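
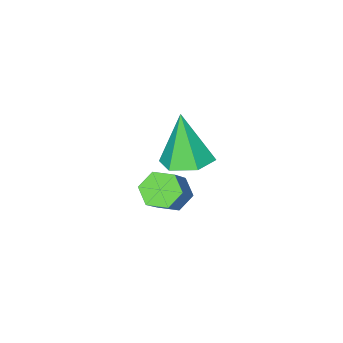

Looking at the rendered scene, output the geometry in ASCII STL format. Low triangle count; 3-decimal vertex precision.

solid 
facet normal -0.596 -0.395 -0.699
outer loop
vertex 0.187 -1.665 -3.04
vertex -0.439 -1.627 -2.528
vertex -0.278 -1.003 -3.018
endloop
endfacet
facet normal 0.561 0.418 -0.715
outer loop
vertex 0.187 -1.665 -3.04
vertex -0.278 -1.003 -3.018
vertex 1.326 -0.911 -1.705
endloop
endfacet
facet normal 0.561 0.418 -0.715
outer loop
vertex 1.326 -0.911 -1.705
vertex -0.278 -1.003 -3.018
vertex 0.86 -0.248 -1.683
endloop
endfacet
facet normal 0.596 0.396 0.699
outer loop
vertex 1.326 -0.911 -1.705
vertex 0.86 -0.248 -1.683
vertex 0.699 -0.873 -1.192
endloop
endfacet
facet normal -0.596 -0.395 -0.699
outer loop
vertex -0.278 -1.003 -3.018
vertex -0.439 -1.627 -2.528
vertex -0.905 -0.964 -2.505
endloop
endfacet
facet normal -0.216 0.917 -0.334
outer loop
vertex -0.278 -1.003 -3.018
vertex -0.905 -0.964 -2.505
vertex 0.86 -0.248 -1.683
endloop
endfacet
facet normal -0.217 0.918 -0.333
outer loop
vertex 0.86 -0.248 -1.683
vertex -0.905 -0.964 -2.505
vertex 0.234 -0.21 -1.17
endloop
endfacet
facet normal 0.596 0.395 0.699
outer loop
vertex 0.86 -0.248 -1.683
vertex 0.234 -0.21 -1.17
vertex 0.699 -0.873 -1.192
endloop
endfacet
facet normal -0.596 -0.395 -0.699
outer loop
vertex -0.905 -0.964 -2.505
vertex -0.439 -1.627 -2.528
vertex -1.066 -1.589 -2.015
endloop
endfacet
facet normal -0.778 0.499 0.382
outer loop
vertex -0.905 -0.964 -2.505
vertex -1.066 -1.589 -2.015
vertex 0.234 -0.21 -1.17
endloop
endfacet
facet normal -0.778 0.499 0.382
outer loop
vertex 0.234 -0.21 -1.17
vertex -1.066 -1.589 -2.015
vertex 0.073 -0.835 -0.68
endloop
endfacet
facet normal 0.596 0.395 0.699
outer loop
vertex 0.234 -0.21 -1.17
vertex 0.073 -0.835 -0.68
vertex 0.699 -0.873 -1.192
endloop
endfacet
facet normal -0.596 -0.396 -0.699
outer loop
vertex -1.066 -1.589 -2.015
vertex -0.439 -1.627 -2.528
vertex -0.6 -2.252 -2.037
endloop
endfacet
facet normal -0.561 -0.418 0.715
outer loop
vertex -1.066 -1.589 -2.015
vertex -0.6 -2.252 -2.037
vertex 0.073 -0.835 -0.68
endloop
endfacet
facet normal -0.561 -0.418 0.715
outer loop
vertex 0.073 -0.835 -0.68
vertex -0.6 -2.252 -2.037
vertex 0.538 -1.497 -0.702
endloop
endfacet
facet normal 0.596 0.395 0.699
outer loop
vertex 0.073 -0.835 -0.68
vertex 0.538 -1.497 -0.702
vertex 0.699 -0.873 -1.192
endloop
endfacet
facet normal -0.596 -0.395 -0.699
outer loop
vertex -0.6 -2.252 -2.037
vertex -0.439 -1.627 -2.528
vertex 0.026 -2.29 -2.55
endloop
endfacet
facet normal 0.218 -0.917 0.333
outer loop
vertex -0.6 -2.252 -2.037
vertex 0.026 -2.29 -2.55
vertex 0.538 -1.497 -0.702
endloop
endfacet
facet normal 0.216 -0.918 0.334
outer loop
vertex 0.538 -1.497 -0.702
vertex 0.026 -2.29 -2.55
vertex 1.165 -1.536 -1.215
endloop
endfacet
facet normal 0.596 0.395 0.699
outer loop
vertex 0.538 -1.497 -0.702
vertex 1.165 -1.536 -1.215
vertex 0.699 -0.873 -1.192
endloop
endfacet
facet normal -0.596 -0.395 -0.699
outer loop
vertex 0.026 -2.29 -2.55
vertex -0.439 -1.627 -2.528
vertex 0.187 -1.665 -3.04
endloop
endfacet
facet normal 0.778 -0.499 -0.382
outer loop
vertex 0.026 -2.29 -2.55
vertex 0.187 -1.665 -3.04
vertex 1.165 -1.536 -1.215
endloop
endfacet
facet normal 0.778 -0.499 -0.382
outer loop
vertex 1.165 -1.536 -1.215
vertex 0.187 -1.665 -3.04
vertex 1.326 -0.911 -1.705
endloop
endfacet
facet normal 0.596 0.395 0.699
outer loop
vertex 1.165 -1.536 -1.215
vertex 1.326 -0.911 -1.705
vertex 0.699 -0.873 -1.192
endloop
endfacet
facet normal 0.062 0.251 -0.966
outer loop
vertex 0.848 -0.747 0.573
vertex 0.188 -0.01 0.722
vertex 1.166 0.166 0.831
endloop
endfacet
facet normal 0.854 -0.394 0.340
outer loop
vertex 0.848 -0.747 0.573
vertex 1.166 0.166 0.831
vertex 0.052 -0.55 2.798
endloop
endfacet
facet normal 0.063 0.250 -0.966
outer loop
vertex 1.166 0.166 0.831
vertex 0.188 -0.01 0.722
vertex 0.506 0.902 0.979
endloop
endfacet
facet normal 0.671 0.489 0.558
outer loop
vertex 1.166 0.166 0.831
vertex 0.506 0.902 0.979
vertex 0.052 -0.55 2.798
endloop
endfacet
facet normal 0.063 0.250 -0.966
outer loop
vertex 0.506 0.902 0.979
vertex 0.188 -0.01 0.722
vertex -0.473 0.726 0.87
endloop
endfacet
facet normal -0.206 0.789 0.578
outer loop
vertex 0.506 0.902 0.979
vertex -0.473 0.726 0.87
vertex 0.052 -0.55 2.798
endloop
endfacet
facet normal 0.063 0.251 -0.966
outer loop
vertex -0.473 0.726 0.87
vertex 0.188 -0.01 0.722
vertex -0.791 -0.186 0.612
endloop
endfacet
facet normal -0.901 0.206 0.382
outer loop
vertex -0.473 0.726 0.87
vertex -0.791 -0.186 0.612
vertex 0.052 -0.55 2.798
endloop
endfacet
facet normal 0.063 0.251 -0.966
outer loop
vertex -0.791 -0.186 0.612
vertex 0.188 -0.01 0.722
vertex -0.131 -0.922 0.464
endloop
endfacet
facet normal -0.718 -0.677 0.164
outer loop
vertex -0.791 -0.186 0.612
vertex -0.131 -0.922 0.464
vertex 0.052 -0.55 2.798
endloop
endfacet
facet normal 0.063 0.251 -0.966
outer loop
vertex -0.131 -0.922 0.464
vertex 0.188 -0.01 0.722
vertex 0.848 -0.747 0.573
endloop
endfacet
facet normal 0.159 -0.977 0.143
outer loop
vertex -0.131 -0.922 0.464
vertex 0.848 -0.747 0.573
vertex 0.052 -0.55 2.798
endloop
endfacet

endsolid


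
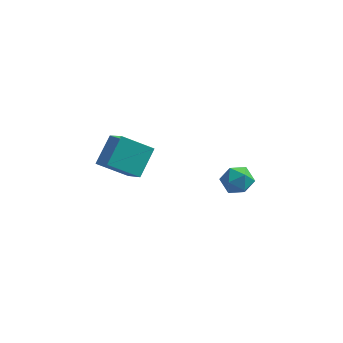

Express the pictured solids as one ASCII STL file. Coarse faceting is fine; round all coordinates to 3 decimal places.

solid 
facet normal -0.287 0.695 0.659
outer loop
vertex 2.931 -0.293 -2.089
vertex 3.038 -0.931 -1.37
vertex 3.782 -0.372 -1.635
endloop
endfacet
facet normal 0.039 0.994 0.100
outer loop
vertex 2.931 -0.293 -2.089
vertex 3.782 -0.372 -1.635
vertex 3.754 -0.274 -2.597
endloop
endfacet
facet normal -0.321 0.811 -0.489
outer loop
vertex 2.931 -0.293 -2.089
vertex 3.754 -0.274 -2.597
vertex 2.993 -0.773 -2.926
endloop
endfacet
facet normal -0.869 0.399 -0.293
outer loop
vertex 2.931 -0.293 -2.089
vertex 2.993 -0.773 -2.926
vertex 2.551 -1.178 -2.168
endloop
endfacet
facet normal -0.848 0.327 0.416
outer loop
vertex 2.931 -0.293 -2.089
vertex 2.551 -1.178 -2.168
vertex 3.038 -0.931 -1.37
endloop
endfacet
facet normal 0.696 0.716 0.053
outer loop
vertex 3.754 -0.274 -2.597
vertex 3.782 -0.372 -1.635
vertex 4.369 -0.902 -2.192
endloop
endfacet
facet normal 0.167 0.232 0.958
outer loop
vertex 3.782 -0.372 -1.635
vertex 3.038 -0.931 -1.37
vertex 3.927 -1.307 -1.434
endloop
endfacet
facet normal -0.742 -0.362 0.565
outer loop
vertex 3.038 -0.931 -1.37
vertex 2.551 -1.178 -2.168
vertex 3.166 -1.806 -1.763
endloop
endfacet
facet normal -0.775 -0.245 -0.583
outer loop
vertex 2.551 -1.178 -2.168
vertex 2.993 -0.773 -2.926
vertex 3.138 -1.708 -2.725
endloop
endfacet
facet normal 0.113 0.421 -0.900
outer loop
vertex 2.993 -0.773 -2.926
vertex 3.754 -0.274 -2.597
vertex 3.882 -1.149 -2.99
endloop
endfacet
facet normal 0.869 -0.399 0.293
outer loop
vertex 3.989 -1.787 -2.271
vertex 4.369 -0.902 -2.192
vertex 3.927 -1.307 -1.434
endloop
endfacet
facet normal 0.321 -0.811 0.489
outer loop
vertex 3.989 -1.787 -2.271
vertex 3.927 -1.307 -1.434
vertex 3.166 -1.806 -1.763
endloop
endfacet
facet normal -0.039 -0.994 -0.100
outer loop
vertex 3.989 -1.787 -2.271
vertex 3.166 -1.806 -1.763
vertex 3.138 -1.708 -2.725
endloop
endfacet
facet normal 0.287 -0.695 -0.659
outer loop
vertex 3.989 -1.787 -2.271
vertex 3.138 -1.708 -2.725
vertex 3.882 -1.149 -2.99
endloop
endfacet
facet normal 0.848 -0.327 -0.416
outer loop
vertex 3.989 -1.787 -2.271
vertex 3.882 -1.149 -2.99
vertex 4.369 -0.902 -2.192
endloop
endfacet
facet normal 0.775 0.245 0.583
outer loop
vertex 3.927 -1.307 -1.434
vertex 4.369 -0.902 -2.192
vertex 3.782 -0.372 -1.635
endloop
endfacet
facet normal -0.113 -0.421 0.900
outer loop
vertex 3.166 -1.806 -1.763
vertex 3.927 -1.307 -1.434
vertex 3.038 -0.931 -1.37
endloop
endfacet
facet normal -0.696 -0.716 -0.053
outer loop
vertex 3.138 -1.708 -2.725
vertex 3.166 -1.806 -1.763
vertex 2.551 -1.178 -2.168
endloop
endfacet
facet normal -0.167 -0.232 -0.958
outer loop
vertex 3.882 -1.149 -2.99
vertex 3.138 -1.708 -2.725
vertex 2.993 -0.773 -2.926
endloop
endfacet
facet normal 0.742 0.362 -0.565
outer loop
vertex 4.369 -0.902 -2.192
vertex 3.882 -1.149 -2.99
vertex 3.754 -0.274 -2.597
endloop
endfacet
facet normal -0.840 -0.180 0.512
outer loop
vertex -3.46 -1.04 -2.313
vertex -3.047 0.441 -1.114
vertex -4.434 0.179 -3.483
endloop
endfacet
facet normal -0.212 -0.760 -0.615
outer loop
vertex -2.753 0.539 -4.506
vertex -3.46 -1.04 -2.313
vertex -4.434 0.179 -3.483
endloop
endfacet
facet normal -0.840 -0.179 0.512
outer loop
vertex -4.434 0.179 -3.483
vertex -3.047 0.441 -1.114
vertex -4.02 1.66 -2.284
endloop
endfacet
facet normal -0.499 0.625 -0.600
outer loop
vertex -4.02 1.66 -2.284
vertex -2.753 0.539 -4.506
vertex -4.434 0.179 -3.483
endloop
endfacet
facet normal 0.499 -0.625 0.600
outer loop
vertex -3.46 -1.04 -2.313
vertex -1.366 0.801 -2.137
vertex -3.047 0.441 -1.114
endloop
endfacet
facet normal -0.212 -0.759 -0.615
outer loop
vertex -1.78 -0.68 -3.336
vertex -3.46 -1.04 -2.313
vertex -2.753 0.539 -4.506
endloop
endfacet
facet normal 0.499 -0.625 0.600
outer loop
vertex -1.78 -0.68 -3.336
vertex -1.366 0.801 -2.137
vertex -3.46 -1.04 -2.313
endloop
endfacet
facet normal 0.212 0.759 0.615
outer loop
vertex -3.047 0.441 -1.114
vertex -1.366 0.801 -2.137
vertex -4.02 1.66 -2.284
endloop
endfacet
facet normal -0.499 0.625 -0.600
outer loop
vertex -2.34 2.02 -3.307
vertex -2.753 0.539 -4.506
vertex -4.02 1.66 -2.284
endloop
endfacet
facet normal 0.212 0.760 0.615
outer loop
vertex -4.02 1.66 -2.284
vertex -1.366 0.801 -2.137
vertex -2.34 2.02 -3.307
endloop
endfacet
facet normal 0.840 0.180 -0.511
outer loop
vertex -2.34 2.02 -3.307
vertex -1.78 -0.68 -3.336
vertex -2.753 0.539 -4.506
endloop
endfacet
facet normal 0.840 0.180 -0.512
outer loop
vertex -1.366 0.801 -2.137
vertex -1.78 -0.68 -3.336
vertex -2.34 2.02 -3.307
endloop
endfacet

endsolid


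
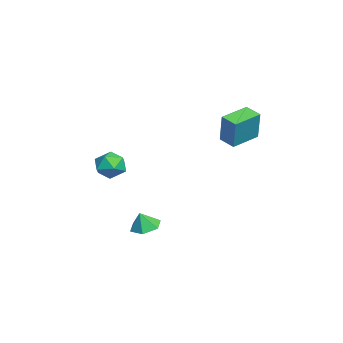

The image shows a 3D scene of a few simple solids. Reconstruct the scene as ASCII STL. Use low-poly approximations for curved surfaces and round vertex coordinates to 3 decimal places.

solid 
facet normal -0.655 0.738 0.162
outer loop
vertex -3.706 4.32 3.552
vertex -2.882 5.114 3.267
vertex -4.329 4.222 1.475
endloop
endfacet
facet normal -0.699 -0.673 0.241
outer loop
vertex -3.018 2.746 1.153
vertex -3.706 4.32 3.552
vertex -4.329 4.222 1.475
endloop
endfacet
facet normal -0.655 0.738 0.161
outer loop
vertex -4.329 4.222 1.475
vertex -2.882 5.114 3.267
vertex -3.504 5.016 1.191
endloop
endfacet
facet normal -0.286 -0.045 -0.957
outer loop
vertex -3.504 5.016 1.191
vertex -3.018 2.746 1.153
vertex -4.329 4.222 1.475
endloop
endfacet
facet normal 0.287 0.046 0.957
outer loop
vertex -3.706 4.32 3.552
vertex -1.571 3.638 2.945
vertex -2.882 5.114 3.267
endloop
endfacet
facet normal -0.699 -0.673 0.241
outer loop
vertex -2.396 2.844 3.229
vertex -3.706 4.32 3.552
vertex -3.018 2.746 1.153
endloop
endfacet
facet normal 0.286 0.045 0.957
outer loop
vertex -2.396 2.844 3.229
vertex -1.571 3.638 2.945
vertex -3.706 4.32 3.552
endloop
endfacet
facet normal 0.699 0.673 -0.241
outer loop
vertex -2.882 5.114 3.267
vertex -1.571 3.638 2.945
vertex -3.504 5.016 1.191
endloop
endfacet
facet normal -0.287 -0.045 -0.957
outer loop
vertex -2.194 3.54 0.868
vertex -3.018 2.746 1.153
vertex -3.504 5.016 1.191
endloop
endfacet
facet normal 0.699 0.673 -0.241
outer loop
vertex -3.504 5.016 1.191
vertex -1.571 3.638 2.945
vertex -2.194 3.54 0.868
endloop
endfacet
facet normal 0.655 -0.738 -0.161
outer loop
vertex -2.194 3.54 0.868
vertex -2.396 2.844 3.229
vertex -3.018 2.746 1.153
endloop
endfacet
facet normal 0.655 -0.738 -0.162
outer loop
vertex -1.571 3.638 2.945
vertex -2.396 2.844 3.229
vertex -2.194 3.54 0.868
endloop
endfacet
facet normal -0.175 0.272 -0.946
outer loop
vertex 1.048 -0.844 -4.426
vertex 0.414 -1.585 -4.522
vertex 0.101 -0.71 -4.212
endloop
endfacet
facet normal 0.255 0.623 0.739
outer loop
vertex 1.048 -0.844 -4.426
vertex 0.101 -0.71 -4.212
vertex 0.626 -1.915 -3.378
endloop
endfacet
facet normal -0.175 0.272 -0.946
outer loop
vertex 0.101 -0.71 -4.212
vertex 0.414 -1.585 -4.522
vertex -0.533 -1.451 -4.308
endloop
endfacet
facet normal -0.507 0.330 0.796
outer loop
vertex 0.101 -0.71 -4.212
vertex -0.533 -1.451 -4.308
vertex 0.626 -1.915 -3.378
endloop
endfacet
facet normal -0.175 0.272 -0.946
outer loop
vertex -0.533 -1.451 -4.308
vertex 0.414 -1.585 -4.522
vertex -0.22 -2.326 -4.618
endloop
endfacet
facet normal -0.662 -0.449 0.600
outer loop
vertex -0.533 -1.451 -4.308
vertex -0.22 -2.326 -4.618
vertex 0.626 -1.915 -3.378
endloop
endfacet
facet normal -0.176 0.273 -0.946
outer loop
vertex -0.22 -2.326 -4.618
vertex 0.414 -1.585 -4.522
vertex 0.726 -2.46 -4.833
endloop
endfacet
facet normal -0.054 -0.936 0.347
outer loop
vertex -0.22 -2.326 -4.618
vertex 0.726 -2.46 -4.833
vertex 0.626 -1.915 -3.378
endloop
endfacet
facet normal -0.176 0.273 -0.946
outer loop
vertex 0.726 -2.46 -4.833
vertex 0.414 -1.585 -4.522
vertex 1.36 -1.719 -4.737
endloop
endfacet
facet normal 0.708 -0.644 0.290
outer loop
vertex 0.726 -2.46 -4.833
vertex 1.36 -1.719 -4.737
vertex 0.626 -1.915 -3.378
endloop
endfacet
facet normal -0.176 0.273 -0.946
outer loop
vertex 1.36 -1.719 -4.737
vertex 0.414 -1.585 -4.522
vertex 1.048 -0.844 -4.426
endloop
endfacet
facet normal 0.864 0.135 0.486
outer loop
vertex 1.36 -1.719 -4.737
vertex 1.048 -0.844 -4.426
vertex 0.626 -1.915 -3.378
endloop
endfacet
facet normal -0.089 0.983 0.163
outer loop
vertex -3.61 -2.875 -1.817
vertex -4.629 -3.041 -1.371
vertex -3.716 -3.068 -0.714
endloop
endfacet
facet normal 0.596 0.780 0.194
outer loop
vertex -3.61 -2.875 -1.817
vertex -3.716 -3.068 -0.714
vertex -2.886 -3.558 -1.294
endloop
endfacet
facet normal 0.764 0.480 -0.431
outer loop
vertex -3.61 -2.875 -1.817
vertex -2.886 -3.558 -1.294
vertex -3.285 -3.833 -2.309
endloop
endfacet
facet normal 0.184 0.498 -0.848
outer loop
vertex -3.61 -2.875 -1.817
vertex -3.285 -3.833 -2.309
vertex -4.363 -3.514 -2.356
endloop
endfacet
facet normal -0.342 0.808 -0.480
outer loop
vertex -3.61 -2.875 -1.817
vertex -4.363 -3.514 -2.356
vertex -4.629 -3.041 -1.371
endloop
endfacet
facet normal 0.656 0.281 0.701
outer loop
vertex -2.886 -3.558 -1.294
vertex -3.716 -3.068 -0.714
vertex -3.457 -4.146 -0.524
endloop
endfacet
facet normal -0.451 0.610 0.652
outer loop
vertex -3.716 -3.068 -0.714
vertex -4.629 -3.041 -1.371
vertex -4.535 -3.827 -0.571
endloop
endfacet
facet normal -0.861 0.326 -0.389
outer loop
vertex -4.629 -3.041 -1.371
vertex -4.363 -3.514 -2.356
vertex -4.934 -4.102 -1.586
endloop
endfacet
facet normal -0.009 -0.176 -0.984
outer loop
vertex -4.363 -3.514 -2.356
vertex -3.285 -3.833 -2.309
vertex -4.104 -4.592 -2.166
endloop
endfacet
facet normal 0.929 -0.204 -0.310
outer loop
vertex -3.285 -3.833 -2.309
vertex -2.886 -3.558 -1.294
vertex -3.191 -4.619 -1.509
endloop
endfacet
facet normal -0.184 -0.498 0.848
outer loop
vertex -4.21 -4.785 -1.063
vertex -3.457 -4.146 -0.524
vertex -4.535 -3.827 -0.571
endloop
endfacet
facet normal -0.764 -0.480 0.431
outer loop
vertex -4.21 -4.785 -1.063
vertex -4.535 -3.827 -0.571
vertex -4.934 -4.102 -1.586
endloop
endfacet
facet normal -0.596 -0.780 -0.194
outer loop
vertex -4.21 -4.785 -1.063
vertex -4.934 -4.102 -1.586
vertex -4.104 -4.592 -2.166
endloop
endfacet
facet normal 0.089 -0.983 -0.163
outer loop
vertex -4.21 -4.785 -1.063
vertex -4.104 -4.592 -2.166
vertex -3.191 -4.619 -1.509
endloop
endfacet
facet normal 0.342 -0.808 0.480
outer loop
vertex -4.21 -4.785 -1.063
vertex -3.191 -4.619 -1.509
vertex -3.457 -4.146 -0.524
endloop
endfacet
facet normal 0.009 0.176 0.984
outer loop
vertex -4.535 -3.827 -0.571
vertex -3.457 -4.146 -0.524
vertex -3.716 -3.068 -0.714
endloop
endfacet
facet normal -0.929 0.204 0.310
outer loop
vertex -4.934 -4.102 -1.586
vertex -4.535 -3.827 -0.571
vertex -4.629 -3.041 -1.371
endloop
endfacet
facet normal -0.656 -0.281 -0.701
outer loop
vertex -4.104 -4.592 -2.166
vertex -4.934 -4.102 -1.586
vertex -4.363 -3.514 -2.356
endloop
endfacet
facet normal 0.451 -0.610 -0.652
outer loop
vertex -3.191 -4.619 -1.509
vertex -4.104 -4.592 -2.166
vertex -3.285 -3.833 -2.309
endloop
endfacet
facet normal 0.861 -0.326 0.389
outer loop
vertex -3.457 -4.146 -0.524
vertex -3.191 -4.619 -1.509
vertex -2.886 -3.558 -1.294
endloop
endfacet

endsolid


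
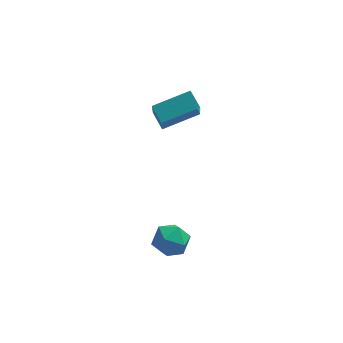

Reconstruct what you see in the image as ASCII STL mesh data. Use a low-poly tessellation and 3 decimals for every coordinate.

solid 
facet normal -0.920 -0.294 -0.258
outer loop
vertex -3.302 3.264 2.853
vertex -3.227 4.376 1.314
vertex -2.975 2.629 2.41
endloop
endfacet
facet normal -0.040 -0.585 0.810
outer loop
vertex -1.493 3.104 2.826
vertex -3.302 3.264 2.853
vertex -2.975 2.629 2.41
endloop
endfacet
facet normal -0.920 -0.295 -0.259
outer loop
vertex -2.975 2.629 2.41
vertex -3.227 4.376 1.314
vertex -2.899 3.742 0.872
endloop
endfacet
facet normal 0.390 -0.755 -0.527
outer loop
vertex -2.899 3.742 0.872
vertex -1.493 3.104 2.826
vertex -2.975 2.629 2.41
endloop
endfacet
facet normal -0.390 0.755 0.527
outer loop
vertex -3.302 3.264 2.853
vertex -1.745 4.851 1.73
vertex -3.227 4.376 1.314
endloop
endfacet
facet normal -0.040 -0.585 0.810
outer loop
vertex -1.821 3.738 3.268
vertex -3.302 3.264 2.853
vertex -1.493 3.104 2.826
endloop
endfacet
facet normal -0.389 0.755 0.527
outer loop
vertex -1.821 3.738 3.268
vertex -1.745 4.851 1.73
vertex -3.302 3.264 2.853
endloop
endfacet
facet normal 0.040 0.585 -0.810
outer loop
vertex -3.227 4.376 1.314
vertex -1.745 4.851 1.73
vertex -2.899 3.742 0.872
endloop
endfacet
facet normal 0.389 -0.755 -0.527
outer loop
vertex -1.418 4.216 1.287
vertex -1.493 3.104 2.826
vertex -2.899 3.742 0.872
endloop
endfacet
facet normal 0.040 0.585 -0.810
outer loop
vertex -2.899 3.742 0.872
vertex -1.745 4.851 1.73
vertex -1.418 4.216 1.287
endloop
endfacet
facet normal 0.920 0.296 0.258
outer loop
vertex -1.418 4.216 1.287
vertex -1.821 3.738 3.268
vertex -1.493 3.104 2.826
endloop
endfacet
facet normal 0.920 0.294 0.258
outer loop
vertex -1.745 4.851 1.73
vertex -1.821 3.738 3.268
vertex -1.418 4.216 1.287
endloop
endfacet
facet normal -0.020 0.929 -0.370
outer loop
vertex -2.532 -0.313 -2.023
vertex -3.261 -0.205 -1.713
vertex -2.613 -0.02 -1.284
endloop
endfacet
facet normal 0.648 0.730 -0.218
outer loop
vertex -2.532 -0.313 -2.023
vertex -2.613 -0.02 -1.284
vertex -2.05 -0.566 -1.438
endloop
endfacet
facet normal 0.793 0.139 -0.593
outer loop
vertex -2.532 -0.313 -2.023
vertex -2.05 -0.566 -1.438
vertex -2.351 -1.089 -1.963
endloop
endfacet
facet normal 0.214 -0.026 -0.976
outer loop
vertex -2.532 -0.313 -2.023
vertex -2.351 -1.089 -1.963
vertex -3.099 -0.865 -2.133
endloop
endfacet
facet normal -0.288 0.463 -0.838
outer loop
vertex -2.532 -0.313 -2.023
vertex -3.099 -0.865 -2.133
vertex -3.261 -0.205 -1.713
endloop
endfacet
facet normal 0.676 0.563 0.475
outer loop
vertex -2.05 -0.566 -1.438
vertex -2.613 -0.02 -1.284
vertex -2.481 -0.615 -0.767
endloop
endfacet
facet normal -0.404 0.885 0.229
outer loop
vertex -2.613 -0.02 -1.284
vertex -3.261 -0.205 -1.713
vertex -3.229 -0.391 -0.937
endloop
endfacet
facet normal -0.838 0.131 -0.529
outer loop
vertex -3.261 -0.205 -1.713
vertex -3.099 -0.865 -2.133
vertex -3.53 -0.914 -1.462
endloop
endfacet
facet normal -0.027 -0.659 -0.752
outer loop
vertex -3.099 -0.865 -2.133
vertex -2.351 -1.089 -1.963
vertex -2.967 -1.46 -1.616
endloop
endfacet
facet normal 0.911 -0.392 -0.132
outer loop
vertex -2.351 -1.089 -1.963
vertex -2.05 -0.566 -1.438
vertex -2.319 -1.275 -1.187
endloop
endfacet
facet normal -0.214 0.026 0.976
outer loop
vertex -3.048 -1.167 -0.877
vertex -2.481 -0.615 -0.767
vertex -3.229 -0.391 -0.937
endloop
endfacet
facet normal -0.793 -0.139 0.593
outer loop
vertex -3.048 -1.167 -0.877
vertex -3.229 -0.391 -0.937
vertex -3.53 -0.914 -1.462
endloop
endfacet
facet normal -0.648 -0.730 0.218
outer loop
vertex -3.048 -1.167 -0.877
vertex -3.53 -0.914 -1.462
vertex -2.967 -1.46 -1.616
endloop
endfacet
facet normal 0.020 -0.929 0.370
outer loop
vertex -3.048 -1.167 -0.877
vertex -2.967 -1.46 -1.616
vertex -2.319 -1.275 -1.187
endloop
endfacet
facet normal 0.288 -0.463 0.838
outer loop
vertex -3.048 -1.167 -0.877
vertex -2.319 -1.275 -1.187
vertex -2.481 -0.615 -0.767
endloop
endfacet
facet normal 0.027 0.659 0.752
outer loop
vertex -3.229 -0.391 -0.937
vertex -2.481 -0.615 -0.767
vertex -2.613 -0.02 -1.284
endloop
endfacet
facet normal -0.911 0.392 0.132
outer loop
vertex -3.53 -0.914 -1.462
vertex -3.229 -0.391 -0.937
vertex -3.261 -0.205 -1.713
endloop
endfacet
facet normal -0.676 -0.563 -0.475
outer loop
vertex -2.967 -1.46 -1.616
vertex -3.53 -0.914 -1.462
vertex -3.099 -0.865 -2.133
endloop
endfacet
facet normal 0.404 -0.885 -0.229
outer loop
vertex -2.319 -1.275 -1.187
vertex -2.967 -1.46 -1.616
vertex -2.351 -1.089 -1.963
endloop
endfacet
facet normal 0.838 -0.131 0.529
outer loop
vertex -2.481 -0.615 -0.767
vertex -2.319 -1.275 -1.187
vertex -2.05 -0.566 -1.438
endloop
endfacet

endsolid


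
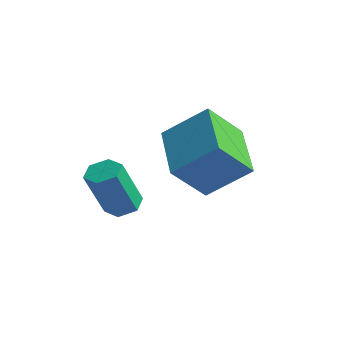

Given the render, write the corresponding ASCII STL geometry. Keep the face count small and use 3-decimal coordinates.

solid 
facet normal -0.049 0.433 -0.900
outer loop
vertex -2.235 -1.273 -2.947
vertex -2.552 -0.843 -2.723
vertex -1.974 -0.801 -2.734
endloop
endfacet
facet normal 0.892 -0.387 -0.235
outer loop
vertex -2.235 -1.273 -2.947
vertex -1.974 -0.801 -2.734
vertex -2.15 -2.027 -1.381
endloop
endfacet
facet normal 0.892 -0.387 -0.235
outer loop
vertex -2.15 -2.027 -1.381
vertex -1.974 -0.801 -2.734
vertex -1.889 -1.555 -1.168
endloop
endfacet
facet normal 0.049 -0.433 0.900
outer loop
vertex -2.15 -2.027 -1.381
vertex -1.889 -1.555 -1.168
vertex -2.468 -1.597 -1.157
endloop
endfacet
facet normal -0.049 0.433 -0.900
outer loop
vertex -1.974 -0.801 -2.734
vertex -2.552 -0.843 -2.723
vertex -2.291 -0.371 -2.51
endloop
endfacet
facet normal 0.836 0.511 0.201
outer loop
vertex -1.974 -0.801 -2.734
vertex -2.291 -0.371 -2.51
vertex -1.889 -1.555 -1.168
endloop
endfacet
facet normal 0.835 0.512 0.202
outer loop
vertex -1.889 -1.555 -1.168
vertex -2.291 -0.371 -2.51
vertex -2.207 -1.125 -0.944
endloop
endfacet
facet normal 0.049 -0.433 0.900
outer loop
vertex -1.889 -1.555 -1.168
vertex -2.207 -1.125 -0.944
vertex -2.468 -1.597 -1.157
endloop
endfacet
facet normal -0.049 0.433 -0.900
outer loop
vertex -2.291 -0.371 -2.51
vertex -2.552 -0.843 -2.723
vertex -2.87 -0.413 -2.499
endloop
endfacet
facet normal -0.057 0.898 0.436
outer loop
vertex -2.291 -0.371 -2.51
vertex -2.87 -0.413 -2.499
vertex -2.207 -1.125 -0.944
endloop
endfacet
facet normal -0.057 0.898 0.436
outer loop
vertex -2.207 -1.125 -0.944
vertex -2.87 -0.413 -2.499
vertex -2.785 -1.167 -0.933
endloop
endfacet
facet normal 0.049 -0.433 0.900
outer loop
vertex -2.207 -1.125 -0.944
vertex -2.785 -1.167 -0.933
vertex -2.468 -1.597 -1.157
endloop
endfacet
facet normal -0.049 0.433 -0.900
outer loop
vertex -2.87 -0.413 -2.499
vertex -2.552 -0.843 -2.723
vertex -3.131 -0.885 -2.712
endloop
endfacet
facet normal -0.892 0.387 0.235
outer loop
vertex -2.87 -0.413 -2.499
vertex -3.131 -0.885 -2.712
vertex -2.785 -1.167 -0.933
endloop
endfacet
facet normal -0.892 0.387 0.235
outer loop
vertex -2.785 -1.167 -0.933
vertex -3.131 -0.885 -2.712
vertex -3.046 -1.639 -1.146
endloop
endfacet
facet normal 0.049 -0.433 0.900
outer loop
vertex -2.785 -1.167 -0.933
vertex -3.046 -1.639 -1.146
vertex -2.468 -1.597 -1.157
endloop
endfacet
facet normal -0.049 0.433 -0.900
outer loop
vertex -3.131 -0.885 -2.712
vertex -2.552 -0.843 -2.723
vertex -2.813 -1.315 -2.936
endloop
endfacet
facet normal -0.835 -0.512 -0.201
outer loop
vertex -3.131 -0.885 -2.712
vertex -2.813 -1.315 -2.936
vertex -3.046 -1.639 -1.146
endloop
endfacet
facet normal -0.836 -0.511 -0.201
outer loop
vertex -3.046 -1.639 -1.146
vertex -2.813 -1.315 -2.936
vertex -2.729 -2.069 -1.37
endloop
endfacet
facet normal 0.049 -0.433 0.900
outer loop
vertex -3.046 -1.639 -1.146
vertex -2.729 -2.069 -1.37
vertex -2.468 -1.597 -1.157
endloop
endfacet
facet normal -0.049 0.433 -0.900
outer loop
vertex -2.813 -1.315 -2.936
vertex -2.552 -0.843 -2.723
vertex -2.235 -1.273 -2.947
endloop
endfacet
facet normal 0.057 -0.898 -0.436
outer loop
vertex -2.813 -1.315 -2.936
vertex -2.235 -1.273 -2.947
vertex -2.729 -2.069 -1.37
endloop
endfacet
facet normal 0.057 -0.898 -0.436
outer loop
vertex -2.729 -2.069 -1.37
vertex -2.235 -1.273 -2.947
vertex -2.15 -2.027 -1.381
endloop
endfacet
facet normal 0.049 -0.433 0.900
outer loop
vertex -2.729 -2.069 -1.37
vertex -2.15 -2.027 -1.381
vertex -2.468 -1.597 -1.157
endloop
endfacet
facet normal -0.814 0.477 0.333
outer loop
vertex -0.395 0.401 1.385
vertex -0.219 1.45 0.313
vertex -1.312 -0.466 0.385
endloop
endfacet
facet normal -0.117 -0.695 0.710
outer loop
vertex 0.299 -1.41 -0.273
vertex -0.395 0.401 1.385
vertex -1.312 -0.466 0.385
endloop
endfacet
facet normal -0.814 0.477 0.333
outer loop
vertex -1.312 -0.466 0.385
vertex -0.219 1.45 0.313
vertex -1.136 0.583 -0.687
endloop
endfacet
facet normal -0.569 -0.539 -0.621
outer loop
vertex -1.136 0.583 -0.687
vertex 0.299 -1.41 -0.273
vertex -1.312 -0.466 0.385
endloop
endfacet
facet normal 0.569 0.539 0.621
outer loop
vertex -0.395 0.401 1.385
vertex 1.392 0.506 -0.345
vertex -0.219 1.45 0.313
endloop
endfacet
facet normal -0.117 -0.695 0.710
outer loop
vertex 1.216 -0.543 0.727
vertex -0.395 0.401 1.385
vertex 0.299 -1.41 -0.273
endloop
endfacet
facet normal 0.569 0.539 0.621
outer loop
vertex 1.216 -0.543 0.727
vertex 1.392 0.506 -0.345
vertex -0.395 0.401 1.385
endloop
endfacet
facet normal 0.117 0.695 -0.710
outer loop
vertex -0.219 1.45 0.313
vertex 1.392 0.506 -0.345
vertex -1.136 0.583 -0.687
endloop
endfacet
facet normal -0.569 -0.539 -0.621
outer loop
vertex 0.475 -0.361 -1.345
vertex 0.299 -1.41 -0.273
vertex -1.136 0.583 -0.687
endloop
endfacet
facet normal 0.117 0.695 -0.710
outer loop
vertex -1.136 0.583 -0.687
vertex 1.392 0.506 -0.345
vertex 0.475 -0.361 -1.345
endloop
endfacet
facet normal 0.814 -0.477 -0.333
outer loop
vertex 0.475 -0.361 -1.345
vertex 1.216 -0.543 0.727
vertex 0.299 -1.41 -0.273
endloop
endfacet
facet normal 0.814 -0.477 -0.333
outer loop
vertex 1.392 0.506 -0.345
vertex 1.216 -0.543 0.727
vertex 0.475 -0.361 -1.345
endloop
endfacet

endsolid


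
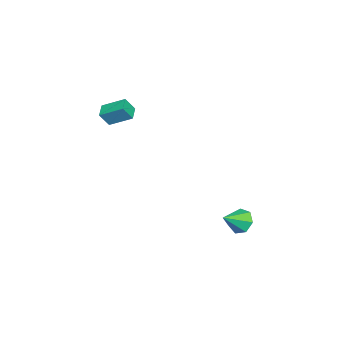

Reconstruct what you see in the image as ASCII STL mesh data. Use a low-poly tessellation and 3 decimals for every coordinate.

solid 
facet normal -0.327 0.440 -0.836
outer loop
vertex 1.865 -1.491 3.268
vertex 2.659 -1.364 3.024
vertex 1.863 -2.695 2.635
endloop
endfacet
facet normal -0.945 -0.151 0.290
outer loop
vertex 2.161 -3.096 3.396
vertex 1.865 -1.491 3.268
vertex 1.863 -2.695 2.635
endloop
endfacet
facet normal -0.327 0.440 -0.836
outer loop
vertex 1.863 -2.695 2.635
vertex 2.659 -1.364 3.024
vertex 2.657 -2.568 2.391
endloop
endfacet
facet normal -0.002 -0.885 -0.466
outer loop
vertex 2.657 -2.568 2.391
vertex 2.161 -3.096 3.396
vertex 1.863 -2.695 2.635
endloop
endfacet
facet normal 0.002 0.885 0.466
outer loop
vertex 1.865 -1.491 3.268
vertex 2.957 -1.765 3.785
vertex 2.659 -1.364 3.024
endloop
endfacet
facet normal -0.945 -0.151 0.290
outer loop
vertex 2.163 -1.892 4.029
vertex 1.865 -1.491 3.268
vertex 2.161 -3.096 3.396
endloop
endfacet
facet normal 0.002 0.885 0.466
outer loop
vertex 2.163 -1.892 4.029
vertex 2.957 -1.765 3.785
vertex 1.865 -1.491 3.268
endloop
endfacet
facet normal 0.945 0.151 -0.290
outer loop
vertex 2.659 -1.364 3.024
vertex 2.957 -1.765 3.785
vertex 2.657 -2.568 2.391
endloop
endfacet
facet normal -0.002 -0.885 -0.466
outer loop
vertex 2.955 -2.969 3.152
vertex 2.161 -3.096 3.396
vertex 2.657 -2.568 2.391
endloop
endfacet
facet normal 0.945 0.151 -0.290
outer loop
vertex 2.657 -2.568 2.391
vertex 2.957 -1.765 3.785
vertex 2.955 -2.969 3.152
endloop
endfacet
facet normal 0.327 -0.440 0.836
outer loop
vertex 2.955 -2.969 3.152
vertex 2.163 -1.892 4.029
vertex 2.161 -3.096 3.396
endloop
endfacet
facet normal 0.327 -0.440 0.836
outer loop
vertex 2.957 -1.765 3.785
vertex 2.163 -1.892 4.029
vertex 2.955 -2.969 3.152
endloop
endfacet
facet normal -0.693 0.487 -0.531
outer loop
vertex 3.085 4.445 -3.782
vertex 2.525 4.027 -3.435
vertex 2.833 4.708 -3.212
endloop
endfacet
facet normal 0.868 0.466 0.169
outer loop
vertex 3.085 4.445 -3.782
vertex 2.833 4.708 -3.212
vertex 3.455 3.373 -2.725
endloop
endfacet
facet normal -0.694 0.487 -0.530
outer loop
vertex 2.833 4.708 -3.212
vertex 2.525 4.027 -3.435
vertex 2.35 4.458 -2.809
endloop
endfacet
facet normal 0.406 0.474 0.781
outer loop
vertex 2.833 4.708 -3.212
vertex 2.35 4.458 -2.809
vertex 3.455 3.373 -2.725
endloop
endfacet
facet normal -0.693 0.489 -0.530
outer loop
vertex 2.35 4.458 -2.809
vertex 2.525 4.027 -3.435
vertex 1.998 3.883 -2.879
endloop
endfacet
facet normal -0.121 -0.047 0.992
outer loop
vertex 2.35 4.458 -2.809
vertex 1.998 3.883 -2.879
vertex 3.455 3.373 -2.725
endloop
endfacet
facet normal -0.693 0.487 -0.531
outer loop
vertex 1.998 3.883 -2.879
vertex 2.525 4.027 -3.435
vertex 2.044 3.417 -3.367
endloop
endfacet
facet normal -0.313 -0.701 0.640
outer loop
vertex 1.998 3.883 -2.879
vertex 2.044 3.417 -3.367
vertex 3.455 3.373 -2.725
endloop
endfacet
facet normal -0.693 0.488 -0.530
outer loop
vertex 2.044 3.417 -3.367
vertex 2.525 4.027 -3.435
vertex 2.452 3.41 -3.907
endloop
endfacet
facet normal -0.028 -1.000 -0.008
outer loop
vertex 2.044 3.417 -3.367
vertex 2.452 3.41 -3.907
vertex 3.455 3.373 -2.725
endloop
endfacet
facet normal -0.693 0.488 -0.530
outer loop
vertex 2.452 3.41 -3.907
vertex 2.525 4.027 -3.435
vertex 2.915 3.867 -4.092
endloop
endfacet
facet normal 0.521 -0.716 -0.465
outer loop
vertex 2.452 3.41 -3.907
vertex 2.915 3.867 -4.092
vertex 3.455 3.373 -2.725
endloop
endfacet
facet normal -0.693 0.488 -0.530
outer loop
vertex 2.915 3.867 -4.092
vertex 2.525 4.027 -3.435
vertex 3.085 4.445 -3.782
endloop
endfacet
facet normal 0.920 -0.063 -0.386
outer loop
vertex 2.915 3.867 -4.092
vertex 3.085 4.445 -3.782
vertex 3.455 3.373 -2.725
endloop
endfacet

endsolid


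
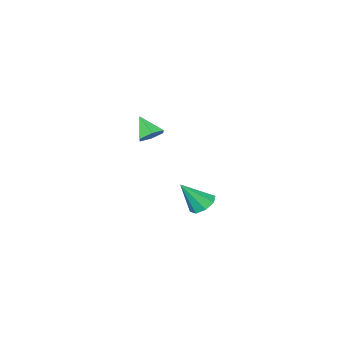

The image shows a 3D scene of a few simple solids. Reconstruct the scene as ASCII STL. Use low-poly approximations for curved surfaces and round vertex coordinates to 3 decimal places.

solid 
facet normal -0.015 0.690 -0.724
outer loop
vertex 0.574 -0.423 2.641
vertex 0.281 -0.846 2.244
vertex -0.075 -0.456 2.623
endloop
endfacet
facet normal -0.045 0.371 0.928
outer loop
vertex 0.574 -0.423 2.641
vertex -0.075 -0.456 2.623
vertex 0.299 -1.694 3.136
endloop
endfacet
facet normal -0.015 0.690 -0.724
outer loop
vertex -0.075 -0.456 2.623
vertex 0.281 -0.846 2.244
vertex -0.368 -0.879 2.226
endloop
endfacet
facet normal -0.806 0.002 0.592
outer loop
vertex -0.075 -0.456 2.623
vertex -0.368 -0.879 2.226
vertex 0.299 -1.694 3.136
endloop
endfacet
facet normal -0.015 0.688 -0.726
outer loop
vertex -0.368 -0.879 2.226
vertex 0.281 -0.846 2.244
vertex -0.012 -1.27 1.848
endloop
endfacet
facet normal -0.755 -0.655 -0.033
outer loop
vertex -0.368 -0.879 2.226
vertex -0.012 -1.27 1.848
vertex 0.299 -1.694 3.136
endloop
endfacet
facet normal -0.015 0.688 -0.726
outer loop
vertex -0.012 -1.27 1.848
vertex 0.281 -0.846 2.244
vertex 0.637 -1.237 1.866
endloop
endfacet
facet normal 0.057 -0.944 -0.325
outer loop
vertex -0.012 -1.27 1.848
vertex 0.637 -1.237 1.866
vertex 0.299 -1.694 3.136
endloop
endfacet
facet normal -0.014 0.688 -0.725
outer loop
vertex 0.637 -1.237 1.866
vertex 0.281 -0.846 2.244
vertex 0.93 -0.814 2.262
endloop
endfacet
facet normal 0.817 -0.576 0.010
outer loop
vertex 0.637 -1.237 1.866
vertex 0.93 -0.814 2.262
vertex 0.299 -1.694 3.136
endloop
endfacet
facet normal -0.014 0.689 -0.724
outer loop
vertex 0.93 -0.814 2.262
vertex 0.281 -0.846 2.244
vertex 0.574 -0.423 2.641
endloop
endfacet
facet normal 0.767 0.082 0.636
outer loop
vertex 0.93 -0.814 2.262
vertex 0.574 -0.423 2.641
vertex 0.299 -1.694 3.136
endloop
endfacet
facet normal -0.542 0.285 -0.791
outer loop
vertex -3.238 -2.148 -4.253
vertex -3.855 -2.424 -3.93
vertex -3.508 -1.76 -3.928
endloop
endfacet
facet normal 0.849 0.523 0.081
outer loop
vertex -3.238 -2.148 -4.253
vertex -3.508 -1.76 -3.928
vertex -2.925 -2.916 -2.57
endloop
endfacet
facet normal -0.541 0.285 -0.791
outer loop
vertex -3.508 -1.76 -3.928
vertex -3.855 -2.424 -3.93
vertex -3.982 -1.761 -3.604
endloop
endfacet
facet normal 0.351 0.782 0.515
outer loop
vertex -3.508 -1.76 -3.928
vertex -3.982 -1.761 -3.604
vertex -2.925 -2.916 -2.57
endloop
endfacet
facet normal -0.541 0.285 -0.791
outer loop
vertex -3.982 -1.761 -3.604
vertex -3.855 -2.424 -3.93
vertex -4.382 -2.151 -3.471
endloop
endfacet
facet normal -0.234 0.520 0.821
outer loop
vertex -3.982 -1.761 -3.604
vertex -4.382 -2.151 -3.471
vertex -2.925 -2.916 -2.57
endloop
endfacet
facet normal -0.541 0.285 -0.791
outer loop
vertex -4.382 -2.151 -3.471
vertex -3.855 -2.424 -3.93
vertex -4.473 -2.701 -3.607
endloop
endfacet
facet normal -0.564 -0.109 0.819
outer loop
vertex -4.382 -2.151 -3.471
vertex -4.473 -2.701 -3.607
vertex -2.925 -2.916 -2.57
endloop
endfacet
facet normal -0.542 0.287 -0.790
outer loop
vertex -4.473 -2.701 -3.607
vertex -3.855 -2.424 -3.93
vertex -4.203 -3.089 -3.933
endloop
endfacet
facet normal -0.444 -0.737 0.510
outer loop
vertex -4.473 -2.701 -3.607
vertex -4.203 -3.089 -3.933
vertex -2.925 -2.916 -2.57
endloop
endfacet
facet normal -0.540 0.286 -0.792
outer loop
vertex -4.203 -3.089 -3.933
vertex -3.855 -2.424 -3.93
vertex -3.729 -3.088 -4.256
endloop
endfacet
facet normal 0.054 -0.996 0.076
outer loop
vertex -4.203 -3.089 -3.933
vertex -3.729 -3.088 -4.256
vertex -2.925 -2.916 -2.57
endloop
endfacet
facet normal -0.541 0.286 -0.791
outer loop
vertex -3.729 -3.088 -4.256
vertex -3.855 -2.424 -3.93
vertex -3.329 -2.698 -4.389
endloop
endfacet
facet normal 0.639 -0.734 -0.230
outer loop
vertex -3.729 -3.088 -4.256
vertex -3.329 -2.698 -4.389
vertex -2.925 -2.916 -2.57
endloop
endfacet
facet normal -0.542 0.285 -0.791
outer loop
vertex -3.329 -2.698 -4.389
vertex -3.855 -2.424 -3.93
vertex -3.238 -2.148 -4.253
endloop
endfacet
facet normal 0.968 -0.104 -0.227
outer loop
vertex -3.329 -2.698 -4.389
vertex -3.238 -2.148 -4.253
vertex -2.925 -2.916 -2.57
endloop
endfacet

endsolid


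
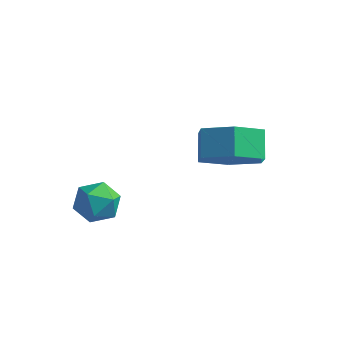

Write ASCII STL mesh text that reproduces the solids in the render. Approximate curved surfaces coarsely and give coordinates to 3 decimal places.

solid 
facet normal 0.330 -0.675 -0.660
outer loop
vertex 2.569 3.981 -0.418
vertex 1.942 3.229 0.037
vertex 1.56 3.834 -0.773
endloop
endfacet
facet normal 0.132 0.725 -0.676
outer loop
vertex 2.569 3.981 -0.418
vertex 1.56 3.834 -0.773
vertex 2.226 4.683 0.268
endloop
endfacet
facet normal 0.131 0.725 -0.676
outer loop
vertex 2.226 4.683 0.268
vertex 1.56 3.834 -0.773
vertex 1.217 4.536 -0.086
endloop
endfacet
facet normal -0.330 0.675 0.660
outer loop
vertex 2.226 4.683 0.268
vertex 1.217 4.536 -0.086
vertex 1.598 3.931 0.723
endloop
endfacet
facet normal 0.330 -0.675 -0.660
outer loop
vertex 1.56 3.834 -0.773
vertex 1.942 3.229 0.037
vertex 0.932 3.082 -0.317
endloop
endfacet
facet normal -0.744 0.245 -0.622
outer loop
vertex 1.56 3.834 -0.773
vertex 0.932 3.082 -0.317
vertex 1.217 4.536 -0.086
endloop
endfacet
facet normal -0.744 0.245 -0.622
outer loop
vertex 1.217 4.536 -0.086
vertex 0.932 3.082 -0.317
vertex 0.589 3.784 0.369
endloop
endfacet
facet normal -0.330 0.675 0.660
outer loop
vertex 1.217 4.536 -0.086
vertex 0.589 3.784 0.369
vertex 1.598 3.931 0.723
endloop
endfacet
facet normal 0.330 -0.675 -0.660
outer loop
vertex 0.932 3.082 -0.317
vertex 1.942 3.229 0.037
vertex 1.314 2.477 0.492
endloop
endfacet
facet normal -0.875 -0.480 0.054
outer loop
vertex 0.932 3.082 -0.317
vertex 1.314 2.477 0.492
vertex 0.589 3.784 0.369
endloop
endfacet
facet normal -0.875 -0.480 0.054
outer loop
vertex 0.589 3.784 0.369
vertex 1.314 2.477 0.492
vertex 0.971 3.179 1.178
endloop
endfacet
facet normal -0.330 0.675 0.660
outer loop
vertex 0.589 3.784 0.369
vertex 0.971 3.179 1.178
vertex 1.598 3.931 0.723
endloop
endfacet
facet normal 0.330 -0.675 -0.660
outer loop
vertex 1.314 2.477 0.492
vertex 1.942 3.229 0.037
vertex 2.323 2.624 0.846
endloop
endfacet
facet normal -0.132 -0.725 0.676
outer loop
vertex 1.314 2.477 0.492
vertex 2.323 2.624 0.846
vertex 0.971 3.179 1.178
endloop
endfacet
facet normal -0.132 -0.725 0.675
outer loop
vertex 0.971 3.179 1.178
vertex 2.323 2.624 0.846
vertex 1.98 3.326 1.533
endloop
endfacet
facet normal -0.330 0.675 0.660
outer loop
vertex 0.971 3.179 1.178
vertex 1.98 3.326 1.533
vertex 1.598 3.931 0.723
endloop
endfacet
facet normal 0.330 -0.675 -0.660
outer loop
vertex 2.323 2.624 0.846
vertex 1.942 3.229 0.037
vertex 2.951 3.376 0.391
endloop
endfacet
facet normal 0.744 -0.245 0.622
outer loop
vertex 2.323 2.624 0.846
vertex 2.951 3.376 0.391
vertex 1.98 3.326 1.533
endloop
endfacet
facet normal 0.744 -0.244 0.622
outer loop
vertex 1.98 3.326 1.533
vertex 2.951 3.376 0.391
vertex 2.608 4.078 1.077
endloop
endfacet
facet normal -0.330 0.675 0.660
outer loop
vertex 1.98 3.326 1.533
vertex 2.608 4.078 1.077
vertex 1.598 3.931 0.723
endloop
endfacet
facet normal 0.330 -0.675 -0.660
outer loop
vertex 2.951 3.376 0.391
vertex 1.942 3.229 0.037
vertex 2.569 3.981 -0.418
endloop
endfacet
facet normal 0.875 0.480 -0.054
outer loop
vertex 2.951 3.376 0.391
vertex 2.569 3.981 -0.418
vertex 2.608 4.078 1.077
endloop
endfacet
facet normal 0.875 0.480 -0.054
outer loop
vertex 2.608 4.078 1.077
vertex 2.569 3.981 -0.418
vertex 2.226 4.683 0.268
endloop
endfacet
facet normal -0.330 0.675 0.660
outer loop
vertex 2.608 4.078 1.077
vertex 2.226 4.683 0.268
vertex 1.598 3.931 0.723
endloop
endfacet
facet normal -0.519 0.658 0.545
outer loop
vertex -1.335 1.158 -0.951
vertex -1.683 0.572 -0.575
vertex -1.018 0.87 -0.301
endloop
endfacet
facet normal 0.113 0.928 0.356
outer loop
vertex -1.335 1.158 -0.951
vertex -1.018 0.87 -0.301
vertex -0.566 1.048 -0.909
endloop
endfacet
facet normal 0.151 0.922 -0.357
outer loop
vertex -1.335 1.158 -0.951
vertex -0.566 1.048 -0.909
vertex -0.952 0.86 -1.559
endloop
endfacet
facet normal -0.459 0.649 -0.607
outer loop
vertex -1.335 1.158 -0.951
vertex -0.952 0.86 -1.559
vertex -1.642 0.566 -1.352
endloop
endfacet
facet normal -0.872 0.486 -0.050
outer loop
vertex -1.335 1.158 -0.951
vertex -1.642 0.566 -1.352
vertex -1.683 0.572 -0.575
endloop
endfacet
facet normal 0.622 0.494 0.607
outer loop
vertex -0.566 1.048 -0.909
vertex -1.018 0.87 -0.301
vertex -0.438 0.394 -0.508
endloop
endfacet
facet normal -0.402 0.057 0.914
outer loop
vertex -1.018 0.87 -0.301
vertex -1.683 0.572 -0.575
vertex -1.128 0.1 -0.301
endloop
endfacet
facet normal -0.974 -0.221 -0.050
outer loop
vertex -1.683 0.572 -0.575
vertex -1.642 0.566 -1.352
vertex -1.514 -0.088 -0.951
endloop
endfacet
facet normal -0.304 0.043 -0.952
outer loop
vertex -1.642 0.566 -1.352
vertex -0.952 0.86 -1.559
vertex -1.062 0.09 -1.559
endloop
endfacet
facet normal 0.683 0.486 -0.546
outer loop
vertex -0.952 0.86 -1.559
vertex -0.566 1.048 -0.909
vertex -0.397 0.388 -1.285
endloop
endfacet
facet normal 0.459 -0.649 0.607
outer loop
vertex -0.745 -0.198 -0.909
vertex -0.438 0.394 -0.508
vertex -1.128 0.1 -0.301
endloop
endfacet
facet normal -0.151 -0.922 0.357
outer loop
vertex -0.745 -0.198 -0.909
vertex -1.128 0.1 -0.301
vertex -1.514 -0.088 -0.951
endloop
endfacet
facet normal -0.113 -0.928 -0.356
outer loop
vertex -0.745 -0.198 -0.909
vertex -1.514 -0.088 -0.951
vertex -1.062 0.09 -1.559
endloop
endfacet
facet normal 0.519 -0.658 -0.545
outer loop
vertex -0.745 -0.198 -0.909
vertex -1.062 0.09 -1.559
vertex -0.397 0.388 -1.285
endloop
endfacet
facet normal 0.872 -0.486 0.050
outer loop
vertex -0.745 -0.198 -0.909
vertex -0.397 0.388 -1.285
vertex -0.438 0.394 -0.508
endloop
endfacet
facet normal 0.304 -0.043 0.952
outer loop
vertex -1.128 0.1 -0.301
vertex -0.438 0.394 -0.508
vertex -1.018 0.87 -0.301
endloop
endfacet
facet normal -0.683 -0.486 0.546
outer loop
vertex -1.514 -0.088 -0.951
vertex -1.128 0.1 -0.301
vertex -1.683 0.572 -0.575
endloop
endfacet
facet normal -0.622 -0.494 -0.607
outer loop
vertex -1.062 0.09 -1.559
vertex -1.514 -0.088 -0.951
vertex -1.642 0.566 -1.352
endloop
endfacet
facet normal 0.402 -0.057 -0.914
outer loop
vertex -0.397 0.388 -1.285
vertex -1.062 0.09 -1.559
vertex -0.952 0.86 -1.559
endloop
endfacet
facet normal 0.974 0.221 0.050
outer loop
vertex -0.438 0.394 -0.508
vertex -0.397 0.388 -1.285
vertex -0.566 1.048 -0.909
endloop
endfacet

endsolid


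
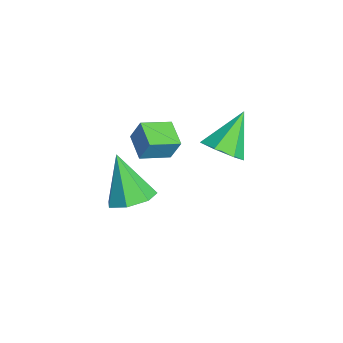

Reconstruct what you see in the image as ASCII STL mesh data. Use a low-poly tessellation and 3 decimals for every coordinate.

solid 
facet normal 0.494 0.169 -0.853
outer loop
vertex 2.131 0.243 -4.157
vertex 1.461 -0.244 -4.642
vertex 1.49 0.694 -4.439
endloop
endfacet
facet normal 0.182 0.694 0.696
outer loop
vertex 2.131 0.243 -4.157
vertex 1.49 0.694 -4.439
vertex 0.439 -0.596 -2.878
endloop
endfacet
facet normal 0.494 0.169 -0.853
outer loop
vertex 1.49 0.694 -4.439
vertex 1.461 -0.244 -4.642
vertex 0.827 0.438 -4.874
endloop
endfacet
facet normal -0.514 0.798 0.314
outer loop
vertex 1.49 0.694 -4.439
vertex 0.827 0.438 -4.874
vertex 0.439 -0.596 -2.878
endloop
endfacet
facet normal 0.495 0.170 -0.852
outer loop
vertex 0.827 0.438 -4.874
vertex 1.461 -0.244 -4.642
vertex 0.642 -0.331 -5.135
endloop
endfacet
facet normal -0.966 0.252 -0.057
outer loop
vertex 0.827 0.438 -4.874
vertex 0.642 -0.331 -5.135
vertex 0.439 -0.596 -2.878
endloop
endfacet
facet normal 0.495 0.170 -0.852
outer loop
vertex 0.642 -0.331 -5.135
vertex 1.461 -0.244 -4.642
vertex 1.074 -1.035 -5.025
endloop
endfacet
facet normal -0.834 -0.534 -0.138
outer loop
vertex 0.642 -0.331 -5.135
vertex 1.074 -1.035 -5.025
vertex 0.439 -0.596 -2.878
endloop
endfacet
facet normal 0.494 0.171 -0.852
outer loop
vertex 1.074 -1.035 -5.025
vertex 1.461 -0.244 -4.642
vertex 1.798 -1.143 -4.627
endloop
endfacet
facet normal -0.218 -0.967 0.133
outer loop
vertex 1.074 -1.035 -5.025
vertex 1.798 -1.143 -4.627
vertex 0.439 -0.596 -2.878
endloop
endfacet
facet normal 0.494 0.171 -0.853
outer loop
vertex 1.798 -1.143 -4.627
vertex 1.461 -0.244 -4.642
vertex 2.268 -0.574 -4.241
endloop
endfacet
facet normal 0.420 -0.721 0.552
outer loop
vertex 1.798 -1.143 -4.627
vertex 2.268 -0.574 -4.241
vertex 0.439 -0.596 -2.878
endloop
endfacet
facet normal 0.493 0.170 -0.853
outer loop
vertex 2.268 -0.574 -4.241
vertex 1.461 -0.244 -4.642
vertex 2.131 0.243 -4.157
endloop
endfacet
facet normal 0.597 0.018 0.802
outer loop
vertex 2.268 -0.574 -4.241
vertex 2.131 0.243 -4.157
vertex 0.439 -0.596 -2.878
endloop
endfacet
facet normal -0.963 -0.102 0.250
outer loop
vertex 2.099 -0.006 0.425
vertex 1.88 1.145 0.05
vertex 1.9 -0.337 -0.476
endloop
endfacet
facet normal 0.178 -0.936 0.305
outer loop
vertex 2.96 -0.225 -0.75
vertex 2.099 -0.006 0.425
vertex 1.9 -0.337 -0.476
endloop
endfacet
facet normal -0.963 -0.101 0.249
outer loop
vertex 1.9 -0.337 -0.476
vertex 1.88 1.145 0.05
vertex 1.682 0.814 -0.851
endloop
endfacet
facet normal -0.202 -0.338 -0.919
outer loop
vertex 1.682 0.814 -0.851
vertex 2.96 -0.225 -0.75
vertex 1.9 -0.337 -0.476
endloop
endfacet
facet normal 0.202 0.338 0.919
outer loop
vertex 2.099 -0.006 0.425
vertex 2.94 1.257 -0.224
vertex 1.88 1.145 0.05
endloop
endfacet
facet normal 0.178 -0.936 0.305
outer loop
vertex 3.158 0.106 0.151
vertex 2.099 -0.006 0.425
vertex 2.96 -0.225 -0.75
endloop
endfacet
facet normal 0.202 0.338 0.919
outer loop
vertex 3.158 0.106 0.151
vertex 2.94 1.257 -0.224
vertex 2.099 -0.006 0.425
endloop
endfacet
facet normal -0.178 0.936 -0.305
outer loop
vertex 1.88 1.145 0.05
vertex 2.94 1.257 -0.224
vertex 1.682 0.814 -0.851
endloop
endfacet
facet normal -0.202 -0.338 -0.919
outer loop
vertex 2.741 0.926 -1.125
vertex 2.96 -0.225 -0.75
vertex 1.682 0.814 -0.851
endloop
endfacet
facet normal -0.178 0.936 -0.305
outer loop
vertex 1.682 0.814 -0.851
vertex 2.94 1.257 -0.224
vertex 2.741 0.926 -1.125
endloop
endfacet
facet normal 0.963 0.102 -0.249
outer loop
vertex 2.741 0.926 -1.125
vertex 3.158 0.106 0.151
vertex 2.96 -0.225 -0.75
endloop
endfacet
facet normal 0.963 0.101 -0.250
outer loop
vertex 2.94 1.257 -0.224
vertex 3.158 0.106 0.151
vertex 2.741 0.926 -1.125
endloop
endfacet
facet normal 0.476 -0.553 -0.684
outer loop
vertex 3.884 3.264 -0.673
vertex 3.407 2.573 -0.446
vertex 3.237 3.175 -1.051
endloop
endfacet
facet normal -0.010 0.977 -0.212
outer loop
vertex 3.884 3.264 -0.673
vertex 3.237 3.175 -1.051
vertex 2.553 3.567 0.786
endloop
endfacet
facet normal 0.475 -0.553 -0.684
outer loop
vertex 3.237 3.175 -1.051
vertex 3.407 2.573 -0.446
vertex 2.717 2.632 -0.973
endloop
endfacet
facet normal -0.693 0.608 -0.388
outer loop
vertex 3.237 3.175 -1.051
vertex 2.717 2.632 -0.973
vertex 2.553 3.567 0.786
endloop
endfacet
facet normal 0.476 -0.552 -0.685
outer loop
vertex 2.717 2.632 -0.973
vertex 3.407 2.573 -0.446
vertex 2.718 2.045 -0.499
endloop
endfacet
facet normal -0.996 -0.054 -0.064
outer loop
vertex 2.717 2.632 -0.973
vertex 2.718 2.045 -0.499
vertex 2.553 3.567 0.786
endloop
endfacet
facet normal 0.476 -0.552 -0.685
outer loop
vertex 2.718 2.045 -0.499
vertex 3.407 2.573 -0.446
vertex 3.238 1.855 0.015
endloop
endfacet
facet normal -0.692 -0.508 0.513
outer loop
vertex 2.718 2.045 -0.499
vertex 3.238 1.855 0.015
vertex 2.553 3.567 0.786
endloop
endfacet
facet normal 0.475 -0.552 -0.685
outer loop
vertex 3.238 1.855 0.015
vertex 3.407 2.573 -0.446
vertex 3.885 2.206 0.181
endloop
endfacet
facet normal -0.009 -0.414 0.910
outer loop
vertex 3.238 1.855 0.015
vertex 3.885 2.206 0.181
vertex 2.553 3.567 0.786
endloop
endfacet
facet normal 0.475 -0.552 -0.685
outer loop
vertex 3.885 2.206 0.181
vertex 3.407 2.573 -0.446
vertex 4.173 2.833 -0.125
endloop
endfacet
facet normal 0.537 0.158 0.829
outer loop
vertex 3.885 2.206 0.181
vertex 4.173 2.833 -0.125
vertex 2.553 3.567 0.786
endloop
endfacet
facet normal 0.475 -0.553 -0.685
outer loop
vertex 4.173 2.833 -0.125
vertex 3.407 2.573 -0.446
vertex 3.884 3.264 -0.673
endloop
endfacet
facet normal 0.537 0.777 0.328
outer loop
vertex 4.173 2.833 -0.125
vertex 3.884 3.264 -0.673
vertex 2.553 3.567 0.786
endloop
endfacet

endsolid


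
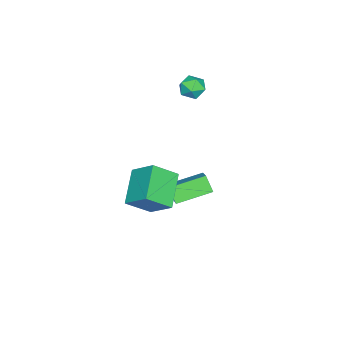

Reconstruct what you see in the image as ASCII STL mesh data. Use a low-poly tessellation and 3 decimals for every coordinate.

solid 
facet normal -0.718 -0.402 -0.568
outer loop
vertex -2.239 0.011 -3.328
vertex -3.372 1.387 -2.869
vertex -1.927 0.519 -4.081
endloop
endfacet
facet normal 0.615 -0.748 -0.250
outer loop
vertex -0.828 1.133 -3.211
vertex -2.239 0.011 -3.328
vertex -1.927 0.519 -4.081
endloop
endfacet
facet normal -0.718 -0.402 -0.568
outer loop
vertex -1.927 0.519 -4.081
vertex -3.372 1.387 -2.869
vertex -3.06 1.895 -3.622
endloop
endfacet
facet normal 0.325 0.529 -0.784
outer loop
vertex -3.06 1.895 -3.622
vertex -0.828 1.133 -3.211
vertex -1.927 0.519 -4.081
endloop
endfacet
facet normal -0.325 -0.529 0.784
outer loop
vertex -2.239 0.011 -3.328
vertex -2.273 2.001 -1.999
vertex -3.372 1.387 -2.869
endloop
endfacet
facet normal 0.615 -0.748 -0.250
outer loop
vertex -1.14 0.625 -2.458
vertex -2.239 0.011 -3.328
vertex -0.828 1.133 -3.211
endloop
endfacet
facet normal -0.325 -0.529 0.784
outer loop
vertex -1.14 0.625 -2.458
vertex -2.273 2.001 -1.999
vertex -2.239 0.011 -3.328
endloop
endfacet
facet normal -0.615 0.748 0.250
outer loop
vertex -3.372 1.387 -2.869
vertex -2.273 2.001 -1.999
vertex -3.06 1.895 -3.622
endloop
endfacet
facet normal 0.325 0.529 -0.784
outer loop
vertex -1.961 2.509 -2.752
vertex -0.828 1.133 -3.211
vertex -3.06 1.895 -3.622
endloop
endfacet
facet normal -0.615 0.748 0.250
outer loop
vertex -3.06 1.895 -3.622
vertex -2.273 2.001 -1.999
vertex -1.961 2.509 -2.752
endloop
endfacet
facet normal 0.718 0.402 0.568
outer loop
vertex -1.961 2.509 -2.752
vertex -1.14 0.625 -2.458
vertex -0.828 1.133 -3.211
endloop
endfacet
facet normal 0.718 0.402 0.568
outer loop
vertex -2.273 2.001 -1.999
vertex -1.14 0.625 -2.458
vertex -1.961 2.509 -2.752
endloop
endfacet
facet normal -0.920 0.309 -0.241
outer loop
vertex -4.154 1.038 2.362
vertex -4.426 0.404 2.587
vertex -4.362 0.957 3.053
endloop
endfacet
facet normal -0.507 0.860 -0.052
outer loop
vertex -4.154 1.038 2.362
vertex -4.362 0.957 3.053
vertex -3.747 1.31 2.898
endloop
endfacet
facet normal 0.060 0.871 -0.487
outer loop
vertex -4.154 1.038 2.362
vertex -3.747 1.31 2.898
vertex -3.431 0.975 2.338
endloop
endfacet
facet normal -0.003 0.326 -0.945
outer loop
vertex -4.154 1.038 2.362
vertex -3.431 0.975 2.338
vertex -3.851 0.415 2.146
endloop
endfacet
facet normal -0.608 -0.021 -0.794
outer loop
vertex -4.154 1.038 2.362
vertex -3.851 0.415 2.146
vertex -4.426 0.404 2.587
endloop
endfacet
facet normal -0.273 0.743 0.611
outer loop
vertex -3.747 1.31 2.898
vertex -4.362 0.957 3.053
vertex -3.769 0.845 3.454
endloop
endfacet
facet normal -0.941 -0.148 0.304
outer loop
vertex -4.362 0.957 3.053
vertex -4.426 0.404 2.587
vertex -4.189 0.285 3.262
endloop
endfacet
facet normal -0.437 -0.681 -0.587
outer loop
vertex -4.426 0.404 2.587
vertex -3.851 0.415 2.146
vertex -3.873 -0.05 2.702
endloop
endfacet
facet normal 0.540 -0.120 -0.833
outer loop
vertex -3.851 0.415 2.146
vertex -3.431 0.975 2.338
vertex -3.258 0.303 2.547
endloop
endfacet
facet normal 0.643 0.760 -0.092
outer loop
vertex -3.431 0.975 2.338
vertex -3.747 1.31 2.898
vertex -3.194 0.856 3.013
endloop
endfacet
facet normal 0.003 -0.326 0.945
outer loop
vertex -3.466 0.222 3.238
vertex -3.769 0.845 3.454
vertex -4.189 0.285 3.262
endloop
endfacet
facet normal -0.060 -0.871 0.487
outer loop
vertex -3.466 0.222 3.238
vertex -4.189 0.285 3.262
vertex -3.873 -0.05 2.702
endloop
endfacet
facet normal 0.507 -0.860 0.052
outer loop
vertex -3.466 0.222 3.238
vertex -3.873 -0.05 2.702
vertex -3.258 0.303 2.547
endloop
endfacet
facet normal 0.920 -0.309 0.241
outer loop
vertex -3.466 0.222 3.238
vertex -3.258 0.303 2.547
vertex -3.194 0.856 3.013
endloop
endfacet
facet normal 0.608 0.021 0.794
outer loop
vertex -3.466 0.222 3.238
vertex -3.194 0.856 3.013
vertex -3.769 0.845 3.454
endloop
endfacet
facet normal -0.540 0.120 0.833
outer loop
vertex -4.189 0.285 3.262
vertex -3.769 0.845 3.454
vertex -4.362 0.957 3.053
endloop
endfacet
facet normal -0.643 -0.760 0.092
outer loop
vertex -3.873 -0.05 2.702
vertex -4.189 0.285 3.262
vertex -4.426 0.404 2.587
endloop
endfacet
facet normal 0.273 -0.743 -0.611
outer loop
vertex -3.258 0.303 2.547
vertex -3.873 -0.05 2.702
vertex -3.851 0.415 2.146
endloop
endfacet
facet normal 0.941 0.148 -0.304
outer loop
vertex -3.194 0.856 3.013
vertex -3.258 0.303 2.547
vertex -3.431 0.975 2.338
endloop
endfacet
facet normal 0.437 0.681 0.587
outer loop
vertex -3.769 0.845 3.454
vertex -3.194 0.856 3.013
vertex -3.747 1.31 2.898
endloop
endfacet
facet normal -0.846 -0.209 0.490
outer loop
vertex 1.317 -0.057 0.553
vertex 1.583 1.098 1.505
vertex 0.578 0.847 -0.339
endloop
endfacet
facet normal -0.175 -0.760 -0.626
outer loop
vertex 2.177 1.242 -1.265
vertex 1.317 -0.057 0.553
vertex 0.578 0.847 -0.339
endloop
endfacet
facet normal -0.846 -0.209 0.490
outer loop
vertex 0.578 0.847 -0.339
vertex 1.583 1.098 1.505
vertex 0.843 2.003 0.613
endloop
endfacet
facet normal -0.503 0.615 -0.607
outer loop
vertex 0.843 2.003 0.613
vertex 2.177 1.242 -1.265
vertex 0.578 0.847 -0.339
endloop
endfacet
facet normal 0.503 -0.616 0.606
outer loop
vertex 1.317 -0.057 0.553
vertex 3.182 1.493 0.579
vertex 1.583 1.098 1.505
endloop
endfacet
facet normal -0.175 -0.760 -0.626
outer loop
vertex 2.917 0.337 -0.373
vertex 1.317 -0.057 0.553
vertex 2.177 1.242 -1.265
endloop
endfacet
facet normal 0.503 -0.615 0.607
outer loop
vertex 2.917 0.337 -0.373
vertex 3.182 1.493 0.579
vertex 1.317 -0.057 0.553
endloop
endfacet
facet normal 0.175 0.760 0.626
outer loop
vertex 1.583 1.098 1.505
vertex 3.182 1.493 0.579
vertex 0.843 2.003 0.613
endloop
endfacet
facet normal -0.503 0.616 -0.607
outer loop
vertex 2.443 2.397 -0.313
vertex 2.177 1.242 -1.265
vertex 0.843 2.003 0.613
endloop
endfacet
facet normal 0.175 0.760 0.626
outer loop
vertex 0.843 2.003 0.613
vertex 3.182 1.493 0.579
vertex 2.443 2.397 -0.313
endloop
endfacet
facet normal 0.846 0.209 -0.490
outer loop
vertex 2.443 2.397 -0.313
vertex 2.917 0.337 -0.373
vertex 2.177 1.242 -1.265
endloop
endfacet
facet normal 0.847 0.209 -0.490
outer loop
vertex 3.182 1.493 0.579
vertex 2.917 0.337 -0.373
vertex 2.443 2.397 -0.313
endloop
endfacet

endsolid


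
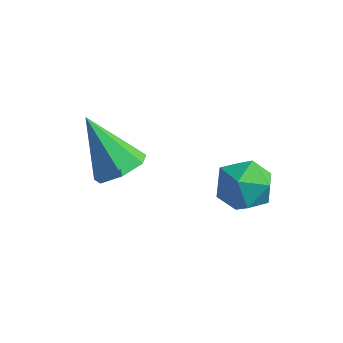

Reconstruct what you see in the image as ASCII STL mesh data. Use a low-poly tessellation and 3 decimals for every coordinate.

solid 
facet normal -0.068 0.895 0.441
outer loop
vertex 0.842 4.596 -1.137
vertex 1.46 4.258 -0.356
vertex 1.885 4.709 -1.205
endloop
endfacet
facet normal -0.121 0.956 -0.267
outer loop
vertex 0.842 4.596 -1.137
vertex 1.885 4.709 -1.205
vertex 1.334 4.404 -2.046
endloop
endfacet
facet normal -0.674 0.559 -0.483
outer loop
vertex 0.842 4.596 -1.137
vertex 1.334 4.404 -2.046
vertex 0.567 3.764 -1.717
endloop
endfacet
facet normal -0.963 0.253 0.094
outer loop
vertex 0.842 4.596 -1.137
vertex 0.567 3.764 -1.717
vertex 0.645 3.673 -0.673
endloop
endfacet
facet normal -0.589 0.460 0.665
outer loop
vertex 0.842 4.596 -1.137
vertex 0.645 3.673 -0.673
vertex 1.46 4.258 -0.356
endloop
endfacet
facet normal 0.472 0.684 -0.557
outer loop
vertex 1.334 4.404 -2.046
vertex 1.885 4.709 -1.205
vertex 2.255 3.947 -1.827
endloop
endfacet
facet normal 0.558 0.584 0.590
outer loop
vertex 1.885 4.709 -1.205
vertex 1.46 4.258 -0.356
vertex 2.333 3.856 -0.783
endloop
endfacet
facet normal -0.285 -0.118 0.951
outer loop
vertex 1.46 4.258 -0.356
vertex 0.645 3.673 -0.673
vertex 1.566 3.216 -0.454
endloop
endfacet
facet normal -0.890 -0.454 0.027
outer loop
vertex 0.645 3.673 -0.673
vertex 0.567 3.764 -1.717
vertex 1.015 2.911 -1.295
endloop
endfacet
facet normal -0.423 0.042 -0.905
outer loop
vertex 0.567 3.764 -1.717
vertex 1.334 4.404 -2.046
vertex 1.44 3.362 -2.144
endloop
endfacet
facet normal 0.963 -0.253 -0.094
outer loop
vertex 2.058 3.024 -1.363
vertex 2.255 3.947 -1.827
vertex 2.333 3.856 -0.783
endloop
endfacet
facet normal 0.674 -0.559 0.483
outer loop
vertex 2.058 3.024 -1.363
vertex 2.333 3.856 -0.783
vertex 1.566 3.216 -0.454
endloop
endfacet
facet normal 0.121 -0.956 0.267
outer loop
vertex 2.058 3.024 -1.363
vertex 1.566 3.216 -0.454
vertex 1.015 2.911 -1.295
endloop
endfacet
facet normal 0.068 -0.895 -0.441
outer loop
vertex 2.058 3.024 -1.363
vertex 1.015 2.911 -1.295
vertex 1.44 3.362 -2.144
endloop
endfacet
facet normal 0.589 -0.460 -0.665
outer loop
vertex 2.058 3.024 -1.363
vertex 1.44 3.362 -2.144
vertex 2.255 3.947 -1.827
endloop
endfacet
facet normal 0.890 0.454 -0.027
outer loop
vertex 2.333 3.856 -0.783
vertex 2.255 3.947 -1.827
vertex 1.885 4.709 -1.205
endloop
endfacet
facet normal 0.423 -0.042 0.905
outer loop
vertex 1.566 3.216 -0.454
vertex 2.333 3.856 -0.783
vertex 1.46 4.258 -0.356
endloop
endfacet
facet normal -0.472 -0.684 0.557
outer loop
vertex 1.015 2.911 -1.295
vertex 1.566 3.216 -0.454
vertex 0.645 3.673 -0.673
endloop
endfacet
facet normal -0.558 -0.584 -0.590
outer loop
vertex 1.44 3.362 -2.144
vertex 1.015 2.911 -1.295
vertex 0.567 3.764 -1.717
endloop
endfacet
facet normal 0.285 0.118 -0.951
outer loop
vertex 2.255 3.947 -1.827
vertex 1.44 3.362 -2.144
vertex 1.334 4.404 -2.046
endloop
endfacet
facet normal 0.631 -0.088 -0.771
outer loop
vertex -0.902 0.654 0.712
vertex -1.392 1.274 0.24
vertex -0.681 1.415 0.806
endloop
endfacet
facet normal 0.453 -0.238 0.859
outer loop
vertex -0.902 0.654 0.712
vertex -0.681 1.415 0.806
vertex -2.768 1.466 1.92
endloop
endfacet
facet normal 0.631 -0.088 -0.771
outer loop
vertex -0.681 1.415 0.806
vertex -1.392 1.274 0.24
vertex -0.995 2.07 0.474
endloop
endfacet
facet normal 0.401 0.560 0.725
outer loop
vertex -0.681 1.415 0.806
vertex -0.995 2.07 0.474
vertex -2.768 1.466 1.92
endloop
endfacet
facet normal 0.631 -0.088 -0.771
outer loop
vertex -0.995 2.07 0.474
vertex -1.392 1.274 0.24
vertex -1.608 2.125 -0.034
endloop
endfacet
facet normal -0.122 0.960 0.251
outer loop
vertex -0.995 2.07 0.474
vertex -1.608 2.125 -0.034
vertex -2.768 1.466 1.92
endloop
endfacet
facet normal 0.631 -0.088 -0.770
outer loop
vertex -1.608 2.125 -0.034
vertex -1.392 1.274 0.24
vertex -2.058 1.539 -0.336
endloop
endfacet
facet normal -0.722 0.661 -0.206
outer loop
vertex -1.608 2.125 -0.034
vertex -2.058 1.539 -0.336
vertex -2.768 1.466 1.92
endloop
endfacet
facet normal 0.631 -0.088 -0.771
outer loop
vertex -2.058 1.539 -0.336
vertex -1.392 1.274 0.24
vertex -2.007 0.753 -0.204
endloop
endfacet
facet normal -0.947 -0.112 -0.302
outer loop
vertex -2.058 1.539 -0.336
vertex -2.007 0.753 -0.204
vertex -2.768 1.466 1.92
endloop
endfacet
facet normal 0.632 -0.089 -0.770
outer loop
vertex -2.007 0.753 -0.204
vertex -1.392 1.274 0.24
vertex -1.493 0.359 0.263
endloop
endfacet
facet normal -0.628 -0.777 0.036
outer loop
vertex -2.007 0.753 -0.204
vertex -1.493 0.359 0.263
vertex -2.768 1.466 1.92
endloop
endfacet
facet normal 0.630 -0.089 -0.771
outer loop
vertex -1.493 0.359 0.263
vertex -1.392 1.274 0.24
vertex -0.902 0.654 0.712
endloop
endfacet
facet normal -0.004 -0.833 0.553
outer loop
vertex -1.493 0.359 0.263
vertex -0.902 0.654 0.712
vertex -2.768 1.466 1.92
endloop
endfacet

endsolid


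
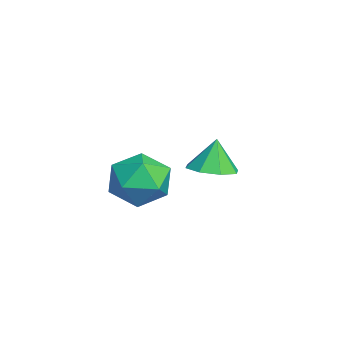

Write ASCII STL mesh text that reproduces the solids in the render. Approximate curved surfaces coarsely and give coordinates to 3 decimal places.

solid 
facet normal 0.224 -0.156 -0.962
outer loop
vertex -0.328 -0.094 -4.298
vertex -0.824 -0.784 -4.302
vertex -0.942 0.042 -4.463
endloop
endfacet
facet normal 0.080 0.894 0.440
outer loop
vertex -0.328 -0.094 -4.298
vertex -0.942 0.042 -4.463
vertex -1.096 -0.596 -3.138
endloop
endfacet
facet normal 0.224 -0.156 -0.962
outer loop
vertex -0.942 0.042 -4.463
vertex -0.824 -0.784 -4.302
vertex -1.488 -0.305 -4.534
endloop
endfacet
facet normal -0.538 0.782 0.314
outer loop
vertex -0.942 0.042 -4.463
vertex -1.488 -0.305 -4.534
vertex -1.096 -0.596 -3.138
endloop
endfacet
facet normal 0.224 -0.155 -0.962
outer loop
vertex -1.488 -0.305 -4.534
vertex -0.824 -0.784 -4.302
vertex -1.644 -0.933 -4.469
endloop
endfacet
facet normal -0.914 0.259 0.311
outer loop
vertex -1.488 -0.305 -4.534
vertex -1.644 -0.933 -4.469
vertex -1.096 -0.596 -3.138
endloop
endfacet
facet normal 0.224 -0.156 -0.962
outer loop
vertex -1.644 -0.933 -4.469
vertex -0.824 -0.784 -4.302
vertex -1.321 -1.474 -4.306
endloop
endfacet
facet normal -0.826 -0.363 0.432
outer loop
vertex -1.644 -0.933 -4.469
vertex -1.321 -1.474 -4.306
vertex -1.096 -0.596 -3.138
endloop
endfacet
facet normal 0.224 -0.156 -0.962
outer loop
vertex -1.321 -1.474 -4.306
vertex -0.824 -0.784 -4.302
vertex -0.707 -1.61 -4.141
endloop
endfacet
facet normal -0.324 -0.725 0.608
outer loop
vertex -1.321 -1.474 -4.306
vertex -0.707 -1.61 -4.141
vertex -1.096 -0.596 -3.138
endloop
endfacet
facet normal 0.224 -0.156 -0.962
outer loop
vertex -0.707 -1.61 -4.141
vertex -0.824 -0.784 -4.302
vertex -0.161 -1.263 -4.07
endloop
endfacet
facet normal 0.294 -0.613 0.734
outer loop
vertex -0.707 -1.61 -4.141
vertex -0.161 -1.263 -4.07
vertex -1.096 -0.596 -3.138
endloop
endfacet
facet normal 0.224 -0.155 -0.962
outer loop
vertex -0.161 -1.263 -4.07
vertex -0.824 -0.784 -4.302
vertex -0.005 -0.635 -4.135
endloop
endfacet
facet normal 0.670 -0.090 0.737
outer loop
vertex -0.161 -1.263 -4.07
vertex -0.005 -0.635 -4.135
vertex -1.096 -0.596 -3.138
endloop
endfacet
facet normal 0.224 -0.156 -0.962
outer loop
vertex -0.005 -0.635 -4.135
vertex -0.824 -0.784 -4.302
vertex -0.328 -0.094 -4.298
endloop
endfacet
facet normal 0.581 0.532 0.615
outer loop
vertex -0.005 -0.635 -4.135
vertex -0.328 -0.094 -4.298
vertex -1.096 -0.596 -3.138
endloop
endfacet
facet normal -0.131 -0.257 0.958
outer loop
vertex 1.813 -3.205 -2.158
vertex 2.293 -4.111 -2.335
vertex 2.844 -3.28 -2.037
endloop
endfacet
facet normal -0.072 0.451 0.890
outer loop
vertex 1.813 -3.205 -2.158
vertex 2.844 -3.28 -2.037
vertex 2.434 -2.441 -2.495
endloop
endfacet
facet normal -0.586 0.674 0.449
outer loop
vertex 1.813 -3.205 -2.158
vertex 2.434 -2.441 -2.495
vertex 1.63 -2.752 -3.078
endloop
endfacet
facet normal -0.964 0.105 0.244
outer loop
vertex 1.813 -3.205 -2.158
vertex 1.63 -2.752 -3.078
vertex 1.542 -3.785 -2.979
endloop
endfacet
facet normal -0.683 -0.471 0.558
outer loop
vertex 1.813 -3.205 -2.158
vertex 1.542 -3.785 -2.979
vertex 2.293 -4.111 -2.335
endloop
endfacet
facet normal 0.557 0.591 0.583
outer loop
vertex 2.434 -2.441 -2.495
vertex 2.844 -3.28 -2.037
vertex 3.298 -2.875 -2.881
endloop
endfacet
facet normal 0.461 -0.554 0.693
outer loop
vertex 2.844 -3.28 -2.037
vertex 2.293 -4.111 -2.335
vertex 3.21 -3.908 -2.782
endloop
endfacet
facet normal -0.431 -0.901 0.047
outer loop
vertex 2.293 -4.111 -2.335
vertex 1.542 -3.785 -2.979
vertex 2.406 -4.219 -3.365
endloop
endfacet
facet normal -0.886 0.031 -0.462
outer loop
vertex 1.542 -3.785 -2.979
vertex 1.63 -2.752 -3.078
vertex 1.996 -3.38 -3.823
endloop
endfacet
facet normal -0.274 0.953 -0.130
outer loop
vertex 1.63 -2.752 -3.078
vertex 2.434 -2.441 -2.495
vertex 2.547 -2.549 -3.525
endloop
endfacet
facet normal 0.964 -0.105 -0.244
outer loop
vertex 3.027 -3.455 -3.702
vertex 3.298 -2.875 -2.881
vertex 3.21 -3.908 -2.782
endloop
endfacet
facet normal 0.586 -0.674 -0.449
outer loop
vertex 3.027 -3.455 -3.702
vertex 3.21 -3.908 -2.782
vertex 2.406 -4.219 -3.365
endloop
endfacet
facet normal 0.072 -0.451 -0.890
outer loop
vertex 3.027 -3.455 -3.702
vertex 2.406 -4.219 -3.365
vertex 1.996 -3.38 -3.823
endloop
endfacet
facet normal 0.131 0.257 -0.958
outer loop
vertex 3.027 -3.455 -3.702
vertex 1.996 -3.38 -3.823
vertex 2.547 -2.549 -3.525
endloop
endfacet
facet normal 0.683 0.471 -0.558
outer loop
vertex 3.027 -3.455 -3.702
vertex 2.547 -2.549 -3.525
vertex 3.298 -2.875 -2.881
endloop
endfacet
facet normal 0.886 -0.031 0.462
outer loop
vertex 3.21 -3.908 -2.782
vertex 3.298 -2.875 -2.881
vertex 2.844 -3.28 -2.037
endloop
endfacet
facet normal 0.274 -0.953 0.130
outer loop
vertex 2.406 -4.219 -3.365
vertex 3.21 -3.908 -2.782
vertex 2.293 -4.111 -2.335
endloop
endfacet
facet normal -0.557 -0.591 -0.583
outer loop
vertex 1.996 -3.38 -3.823
vertex 2.406 -4.219 -3.365
vertex 1.542 -3.785 -2.979
endloop
endfacet
facet normal -0.461 0.554 -0.693
outer loop
vertex 2.547 -2.549 -3.525
vertex 1.996 -3.38 -3.823
vertex 1.63 -2.752 -3.078
endloop
endfacet
facet normal 0.431 0.901 -0.047
outer loop
vertex 3.298 -2.875 -2.881
vertex 2.547 -2.549 -3.525
vertex 2.434 -2.441 -2.495
endloop
endfacet

endsolid


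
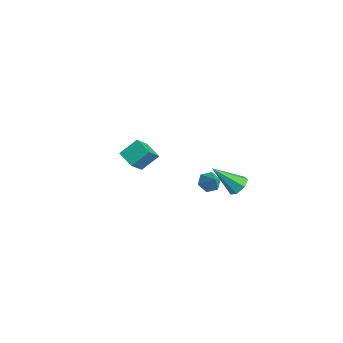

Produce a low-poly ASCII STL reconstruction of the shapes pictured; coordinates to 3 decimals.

solid 
facet normal -0.935 -0.156 0.319
outer loop
vertex -0.007 -3.782 3.671
vertex 0.07 -2.883 4.335
vertex -0.488 -2.986 2.651
endloop
endfacet
facet normal -0.069 -0.802 -0.593
outer loop
vertex 0.41 -2.837 2.345
vertex -0.007 -3.782 3.671
vertex -0.488 -2.986 2.651
endloop
endfacet
facet normal -0.935 -0.156 0.319
outer loop
vertex -0.488 -2.986 2.651
vertex 0.07 -2.883 4.335
vertex -0.411 -2.088 3.315
endloop
endfacet
facet normal -0.348 0.577 -0.739
outer loop
vertex -0.411 -2.088 3.315
vertex 0.41 -2.837 2.345
vertex -0.488 -2.986 2.651
endloop
endfacet
facet normal 0.348 -0.576 0.740
outer loop
vertex -0.007 -3.782 3.671
vertex 0.968 -2.734 4.029
vertex 0.07 -2.883 4.335
endloop
endfacet
facet normal -0.068 -0.802 -0.593
outer loop
vertex 0.891 -3.632 3.365
vertex -0.007 -3.782 3.671
vertex 0.41 -2.837 2.345
endloop
endfacet
facet normal 0.348 -0.576 0.739
outer loop
vertex 0.891 -3.632 3.365
vertex 0.968 -2.734 4.029
vertex -0.007 -3.782 3.671
endloop
endfacet
facet normal 0.069 0.802 0.593
outer loop
vertex 0.07 -2.883 4.335
vertex 0.968 -2.734 4.029
vertex -0.411 -2.088 3.315
endloop
endfacet
facet normal -0.348 0.576 -0.740
outer loop
vertex 0.487 -1.938 3.009
vertex 0.41 -2.837 2.345
vertex -0.411 -2.088 3.315
endloop
endfacet
facet normal 0.068 0.802 0.594
outer loop
vertex -0.411 -2.088 3.315
vertex 0.968 -2.734 4.029
vertex 0.487 -1.938 3.009
endloop
endfacet
facet normal 0.935 0.156 -0.319
outer loop
vertex 0.487 -1.938 3.009
vertex 0.891 -3.632 3.365
vertex 0.41 -2.837 2.345
endloop
endfacet
facet normal 0.935 0.156 -0.319
outer loop
vertex 0.968 -2.734 4.029
vertex 0.891 -3.632 3.365
vertex 0.487 -1.938 3.009
endloop
endfacet
facet normal -0.669 0.044 -0.742
outer loop
vertex -2.094 2.922 -3.838
vertex -2.531 2.672 -3.459
vertex -2.459 3.297 -3.487
endloop
endfacet
facet normal 0.726 0.687 0.021
outer loop
vertex -2.094 2.922 -3.838
vertex -2.459 3.297 -3.487
vertex -1.849 2.628 -2.701
endloop
endfacet
facet normal -0.669 0.044 -0.742
outer loop
vertex -2.459 3.297 -3.487
vertex -2.531 2.672 -3.459
vertex -2.896 3.047 -3.108
endloop
endfacet
facet normal 0.078 0.788 0.610
outer loop
vertex -2.459 3.297 -3.487
vertex -2.896 3.047 -3.108
vertex -1.849 2.628 -2.701
endloop
endfacet
facet normal -0.669 0.044 -0.742
outer loop
vertex -2.896 3.047 -3.108
vertex -2.531 2.672 -3.459
vertex -2.968 2.422 -3.08
endloop
endfacet
facet normal -0.333 0.080 0.939
outer loop
vertex -2.896 3.047 -3.108
vertex -2.968 2.422 -3.08
vertex -1.849 2.628 -2.701
endloop
endfacet
facet normal -0.668 0.041 -0.743
outer loop
vertex -2.968 2.422 -3.08
vertex -2.531 2.672 -3.459
vertex -2.602 2.046 -3.43
endloop
endfacet
facet normal -0.096 -0.727 0.680
outer loop
vertex -2.968 2.422 -3.08
vertex -2.602 2.046 -3.43
vertex -1.849 2.628 -2.701
endloop
endfacet
facet normal -0.668 0.041 -0.743
outer loop
vertex -2.602 2.046 -3.43
vertex -2.531 2.672 -3.459
vertex -2.165 2.297 -3.809
endloop
endfacet
facet normal 0.553 -0.828 0.090
outer loop
vertex -2.602 2.046 -3.43
vertex -2.165 2.297 -3.809
vertex -1.849 2.628 -2.701
endloop
endfacet
facet normal -0.668 0.041 -0.743
outer loop
vertex -2.165 2.297 -3.809
vertex -2.531 2.672 -3.459
vertex -2.094 2.922 -3.838
endloop
endfacet
facet normal 0.964 -0.121 -0.239
outer loop
vertex -2.165 2.297 -3.809
vertex -2.094 2.922 -3.838
vertex -1.849 2.628 -2.701
endloop
endfacet
facet normal 0.448 0.586 -0.676
outer loop
vertex 0.346 2.528 -2.032
vertex -0.151 2.946 -1.999
vertex 0.395 2.936 -1.646
endloop
endfacet
facet normal 0.712 -0.526 0.466
outer loop
vertex 0.346 2.528 -2.032
vertex 0.395 2.936 -1.646
vertex -0.969 1.874 -0.761
endloop
endfacet
facet normal 0.448 0.585 -0.676
outer loop
vertex 0.395 2.936 -1.646
vertex -0.151 2.946 -1.999
vertex 0.033 3.352 -1.526
endloop
endfacet
facet normal 0.457 0.144 0.878
outer loop
vertex 0.395 2.936 -1.646
vertex 0.033 3.352 -1.526
vertex -0.969 1.874 -0.761
endloop
endfacet
facet normal 0.446 0.586 -0.676
outer loop
vertex 0.033 3.352 -1.526
vertex -0.151 2.946 -1.999
vertex -0.468 3.461 -1.762
endloop
endfacet
facet normal -0.245 0.571 0.783
outer loop
vertex 0.033 3.352 -1.526
vertex -0.468 3.461 -1.762
vertex -0.969 1.874 -0.761
endloop
endfacet
facet normal 0.447 0.586 -0.676
outer loop
vertex -0.468 3.461 -1.762
vertex -0.151 2.946 -1.999
vertex -0.73 3.183 -2.176
endloop
endfacet
facet normal -0.864 0.434 0.255
outer loop
vertex -0.468 3.461 -1.762
vertex -0.73 3.183 -2.176
vertex -0.969 1.874 -0.761
endloop
endfacet
facet normal 0.447 0.586 -0.676
outer loop
vertex -0.73 3.183 -2.176
vertex -0.151 2.946 -1.999
vertex -0.556 2.726 -2.457
endloop
endfacet
facet normal -0.936 -0.165 -0.311
outer loop
vertex -0.73 3.183 -2.176
vertex -0.556 2.726 -2.457
vertex -0.969 1.874 -0.761
endloop
endfacet
facet normal 0.447 0.585 -0.676
outer loop
vertex -0.556 2.726 -2.457
vertex -0.151 2.946 -1.999
vertex -0.077 2.434 -2.393
endloop
endfacet
facet normal -0.406 -0.773 -0.487
outer loop
vertex -0.556 2.726 -2.457
vertex -0.077 2.434 -2.393
vertex -0.969 1.874 -0.761
endloop
endfacet
facet normal 0.447 0.585 -0.676
outer loop
vertex -0.077 2.434 -2.393
vertex -0.151 2.946 -1.999
vertex 0.346 2.528 -2.032
endloop
endfacet
facet normal 0.328 -0.934 -0.141
outer loop
vertex -0.077 2.434 -2.393
vertex 0.346 2.528 -2.032
vertex -0.969 1.874 -0.761
endloop
endfacet

endsolid
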